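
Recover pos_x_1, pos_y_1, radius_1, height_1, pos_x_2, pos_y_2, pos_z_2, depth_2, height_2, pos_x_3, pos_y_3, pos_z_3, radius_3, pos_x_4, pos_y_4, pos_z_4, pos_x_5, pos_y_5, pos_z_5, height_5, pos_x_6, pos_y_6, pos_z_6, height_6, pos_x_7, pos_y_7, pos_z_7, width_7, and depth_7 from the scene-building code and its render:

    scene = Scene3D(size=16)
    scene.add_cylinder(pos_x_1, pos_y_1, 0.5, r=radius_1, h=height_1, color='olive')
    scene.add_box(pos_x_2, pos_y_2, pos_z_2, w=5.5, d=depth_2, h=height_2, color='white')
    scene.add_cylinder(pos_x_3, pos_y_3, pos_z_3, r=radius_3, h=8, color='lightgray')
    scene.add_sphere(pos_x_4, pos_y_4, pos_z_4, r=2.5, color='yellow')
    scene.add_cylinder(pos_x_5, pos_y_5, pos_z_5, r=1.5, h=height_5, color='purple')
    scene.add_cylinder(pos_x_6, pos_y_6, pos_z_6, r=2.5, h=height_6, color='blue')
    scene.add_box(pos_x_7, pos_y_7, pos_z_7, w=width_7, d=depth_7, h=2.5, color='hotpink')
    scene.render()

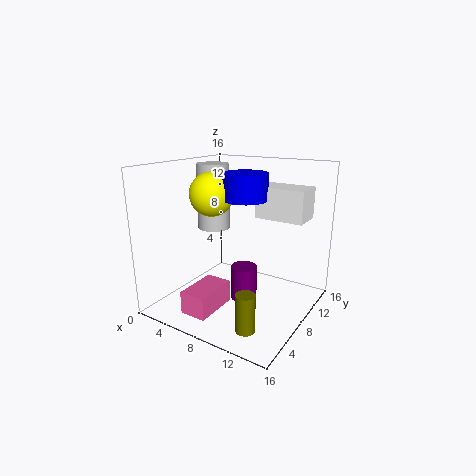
pos_x_1 = 12; pos_y_1 = 3; radius_1 = 1; height_1 = 4; pos_x_2 = 9; pos_y_2 = 10; pos_z_2 = 10; depth_2 = 3.5; height_2 = 3.5; pos_x_3 = 2.5; pos_y_3 = 11; pos_z_3 = 7.5; radius_3 = 2; pos_x_4 = 4.5; pos_y_4 = 8; pos_z_4 = 12.5; pos_x_5 = 8.5; pos_y_5 = 8.5; pos_z_5 = 0.5; height_5 = 4; pos_x_6 = 8; pos_y_6 = 9.5; pos_z_6 = 12; height_6 = 3; pos_x_7 = 4.5; pos_y_7 = 2; pos_z_7 = 0.5; width_7 = 3; depth_7 = 5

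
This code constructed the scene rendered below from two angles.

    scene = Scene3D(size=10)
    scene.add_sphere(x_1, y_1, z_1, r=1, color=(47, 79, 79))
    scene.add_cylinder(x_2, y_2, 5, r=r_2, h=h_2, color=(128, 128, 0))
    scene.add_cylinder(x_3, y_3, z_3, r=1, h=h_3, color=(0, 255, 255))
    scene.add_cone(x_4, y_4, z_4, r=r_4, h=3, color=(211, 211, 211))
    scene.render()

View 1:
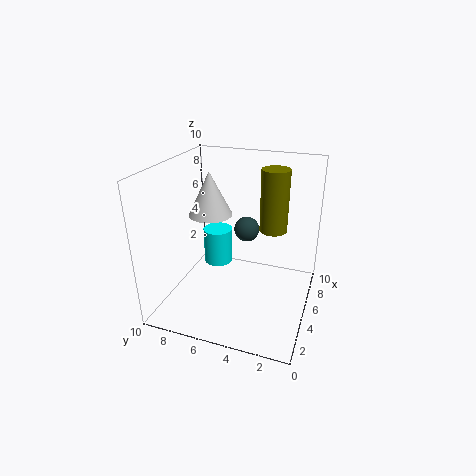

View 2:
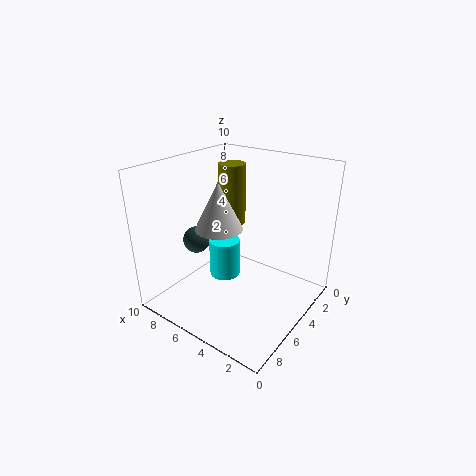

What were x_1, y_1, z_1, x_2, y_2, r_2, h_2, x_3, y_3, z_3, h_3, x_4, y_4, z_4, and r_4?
x_1 = 8.5; y_1 = 5.5; z_1 = 4; x_2 = 7; y_2 = 3; r_2 = 1; h_2 = 4.5; x_3 = 5; y_3 = 6.5; z_3 = 3; h_3 = 2.5; x_4 = 5; y_4 = 7; z_4 = 6.5; r_4 = 1.5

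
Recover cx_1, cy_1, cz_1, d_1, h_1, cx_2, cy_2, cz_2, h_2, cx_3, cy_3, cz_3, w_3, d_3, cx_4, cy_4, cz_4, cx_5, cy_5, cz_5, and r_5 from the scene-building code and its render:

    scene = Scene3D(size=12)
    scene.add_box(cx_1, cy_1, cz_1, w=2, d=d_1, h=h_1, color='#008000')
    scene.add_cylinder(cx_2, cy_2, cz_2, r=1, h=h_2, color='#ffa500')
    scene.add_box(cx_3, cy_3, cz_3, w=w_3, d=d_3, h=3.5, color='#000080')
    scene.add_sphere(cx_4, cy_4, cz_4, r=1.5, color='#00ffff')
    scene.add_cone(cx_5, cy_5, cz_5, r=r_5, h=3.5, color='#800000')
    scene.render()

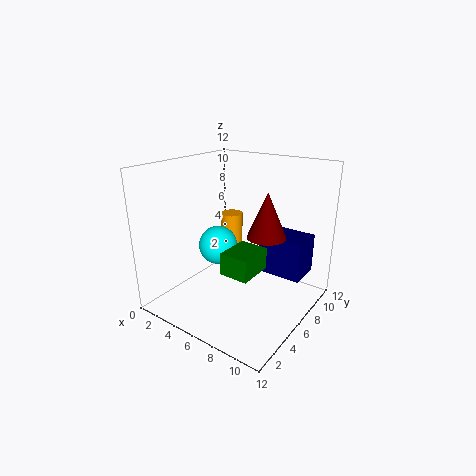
cx_1 = 8.5, cy_1 = 0.5, cz_1 = 6, d_1 = 2.5, h_1 = 1.5, cx_2 = 3.5, cy_2 = 8.5, cz_2 = 2, h_2 = 5, cx_3 = 6.5, cy_3 = 8.5, cz_3 = 2, w_3 = 4, d_3 = 3, cx_4 = 5.5, cy_4 = 4, cz_4 = 6, cx_5 = 9, cy_5 = 5.5, cz_5 = 7, r_5 = 1.5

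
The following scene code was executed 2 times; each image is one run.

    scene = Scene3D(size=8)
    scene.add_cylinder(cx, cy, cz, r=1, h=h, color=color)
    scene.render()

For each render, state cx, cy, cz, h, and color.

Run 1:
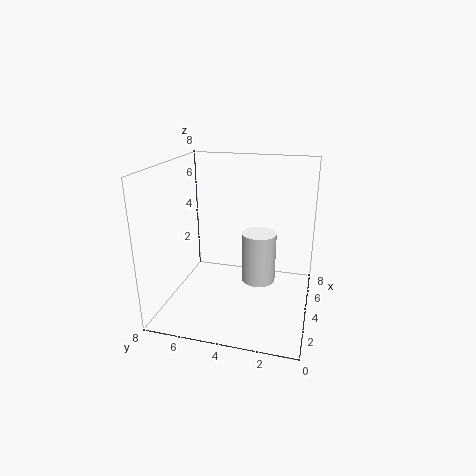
cx = 5, cy = 3, cz = 1, h = 3, color = 'white'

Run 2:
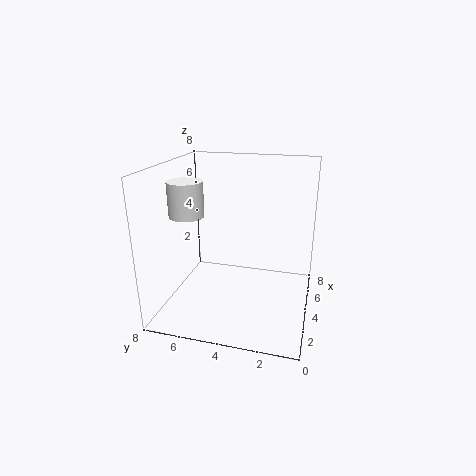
cx = 4, cy = 7, cz = 5, h = 2, color = 'white'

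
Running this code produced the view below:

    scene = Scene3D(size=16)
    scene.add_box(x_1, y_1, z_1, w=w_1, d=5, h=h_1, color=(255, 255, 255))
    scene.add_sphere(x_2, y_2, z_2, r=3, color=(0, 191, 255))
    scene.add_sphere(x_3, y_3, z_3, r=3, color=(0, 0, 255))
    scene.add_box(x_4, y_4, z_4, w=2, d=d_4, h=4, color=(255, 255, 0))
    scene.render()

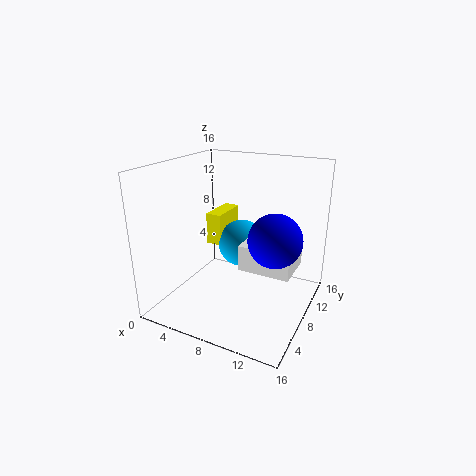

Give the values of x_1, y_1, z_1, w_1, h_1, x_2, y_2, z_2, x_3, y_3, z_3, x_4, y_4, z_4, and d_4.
x_1 = 8
y_1 = 8
z_1 = 4
w_1 = 6
h_1 = 3
x_2 = 6
y_2 = 13
z_2 = 5
x_3 = 12
y_3 = 9
z_3 = 8
x_4 = 2
y_4 = 11
z_4 = 5
d_4 = 5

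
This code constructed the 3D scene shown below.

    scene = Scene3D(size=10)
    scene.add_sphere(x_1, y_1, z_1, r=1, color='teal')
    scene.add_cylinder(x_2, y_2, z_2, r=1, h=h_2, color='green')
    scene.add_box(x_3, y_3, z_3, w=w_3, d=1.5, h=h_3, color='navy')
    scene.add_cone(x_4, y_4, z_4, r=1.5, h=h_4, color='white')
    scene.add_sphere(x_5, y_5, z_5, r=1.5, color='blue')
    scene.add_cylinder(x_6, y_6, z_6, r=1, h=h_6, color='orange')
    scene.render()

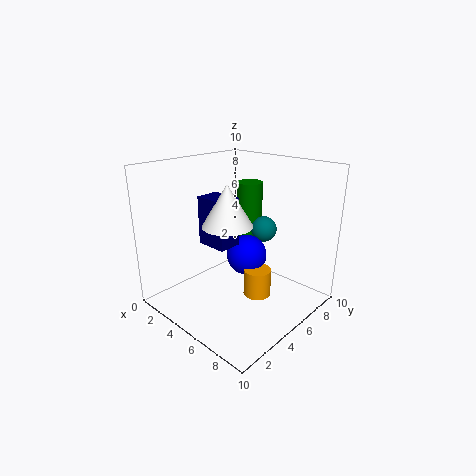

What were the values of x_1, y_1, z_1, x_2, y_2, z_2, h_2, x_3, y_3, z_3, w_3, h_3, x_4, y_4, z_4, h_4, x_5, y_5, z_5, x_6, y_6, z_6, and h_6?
x_1 = 4.5, y_1 = 8.5, z_1 = 4.5, x_2 = 3, y_2 = 8.5, z_2 = 3.5, h_2 = 4.5, x_3 = 4.5, y_3 = 2, z_3 = 5.5, w_3 = 2, h_3 = 3, x_4 = 6.5, y_4 = 2.5, z_4 = 7, h_4 = 2.5, x_5 = 4.5, y_5 = 6.5, z_5 = 3, x_6 = 6, y_6 = 6, z_6 = 0.5, h_6 = 2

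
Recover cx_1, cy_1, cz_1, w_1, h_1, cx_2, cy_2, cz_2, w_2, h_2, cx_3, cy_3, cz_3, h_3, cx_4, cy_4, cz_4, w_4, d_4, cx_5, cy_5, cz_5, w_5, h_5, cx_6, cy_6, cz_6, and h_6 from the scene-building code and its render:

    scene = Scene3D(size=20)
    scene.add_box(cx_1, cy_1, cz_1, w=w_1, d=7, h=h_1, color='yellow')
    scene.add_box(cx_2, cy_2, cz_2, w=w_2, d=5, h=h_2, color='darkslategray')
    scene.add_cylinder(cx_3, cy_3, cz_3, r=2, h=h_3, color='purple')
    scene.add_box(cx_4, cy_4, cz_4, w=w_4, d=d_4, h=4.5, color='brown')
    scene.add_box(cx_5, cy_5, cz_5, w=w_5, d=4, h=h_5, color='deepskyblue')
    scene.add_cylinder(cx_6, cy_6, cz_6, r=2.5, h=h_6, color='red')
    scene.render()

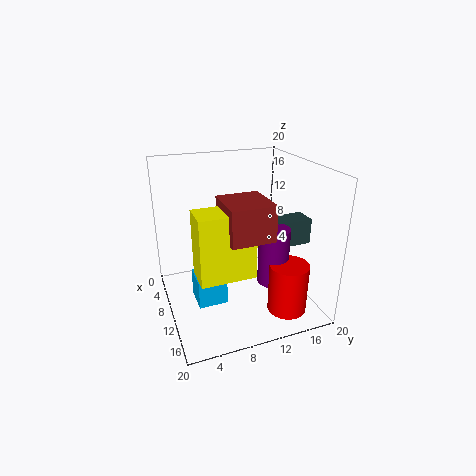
cx_1 = 12.5; cy_1 = 3; cz_1 = 7.5; w_1 = 4; h_1 = 8.5; cx_2 = 11; cy_2 = 14; cz_2 = 9.5; w_2 = 3; h_2 = 3.5; cx_3 = 15; cy_3 = 13; cz_3 = 5.5; h_3 = 7.5; cx_4 = 11.5; cy_4 = 6.5; cz_4 = 12.5; w_4 = 6; d_4 = 5.5; cx_5 = 8.5; cy_5 = 3.5; cz_5 = 1.5; w_5 = 4; h_5 = 4; cx_6 = 17.5; cy_6 = 14; cz_6 = 2.5; h_6 = 6.5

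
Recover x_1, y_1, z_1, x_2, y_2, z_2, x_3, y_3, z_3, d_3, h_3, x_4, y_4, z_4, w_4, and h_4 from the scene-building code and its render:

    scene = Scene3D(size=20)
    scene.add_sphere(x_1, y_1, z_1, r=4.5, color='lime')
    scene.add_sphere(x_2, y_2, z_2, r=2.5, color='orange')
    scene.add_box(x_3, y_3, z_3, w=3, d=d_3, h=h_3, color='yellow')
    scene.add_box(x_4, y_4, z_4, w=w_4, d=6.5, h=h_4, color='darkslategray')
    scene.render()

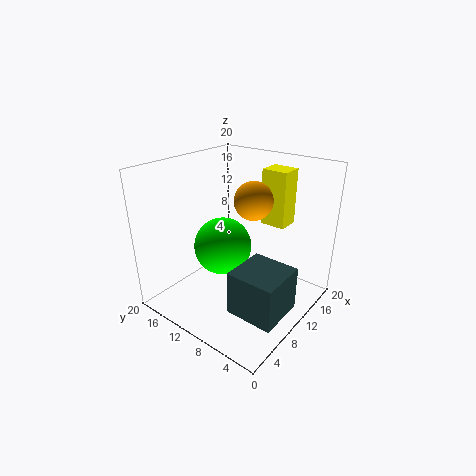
x_1 = 12.5, y_1 = 15, z_1 = 6, x_2 = 10, y_2 = 7.5, z_2 = 16, x_3 = 12.5, y_3 = 4.5, z_3 = 12, d_3 = 3.5, h_3 = 7.5, x_4 = 4.5, y_4 = 1, z_4 = 2, w_4 = 6.5, h_4 = 6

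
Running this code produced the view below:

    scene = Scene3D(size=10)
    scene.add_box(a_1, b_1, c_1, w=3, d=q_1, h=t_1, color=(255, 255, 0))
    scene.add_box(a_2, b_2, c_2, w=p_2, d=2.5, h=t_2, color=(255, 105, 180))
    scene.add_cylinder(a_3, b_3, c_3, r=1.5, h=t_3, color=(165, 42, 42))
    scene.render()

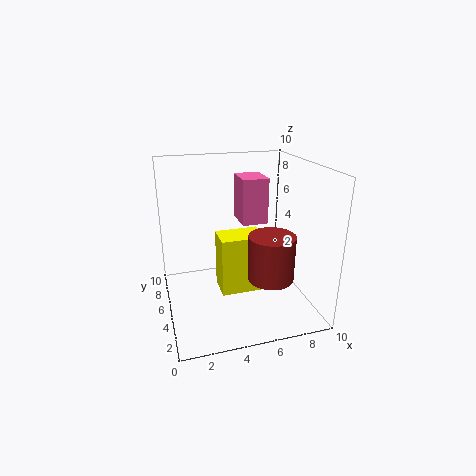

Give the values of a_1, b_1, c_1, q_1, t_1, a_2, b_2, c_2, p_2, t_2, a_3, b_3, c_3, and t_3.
a_1 = 3.5, b_1 = 3.5, c_1 = 1.5, q_1 = 2, t_1 = 4, a_2 = 6, b_2 = 7, c_2 = 5, p_2 = 2, t_2 = 3.5, a_3 = 6.5, b_3 = 2.5, c_3 = 3, t_3 = 3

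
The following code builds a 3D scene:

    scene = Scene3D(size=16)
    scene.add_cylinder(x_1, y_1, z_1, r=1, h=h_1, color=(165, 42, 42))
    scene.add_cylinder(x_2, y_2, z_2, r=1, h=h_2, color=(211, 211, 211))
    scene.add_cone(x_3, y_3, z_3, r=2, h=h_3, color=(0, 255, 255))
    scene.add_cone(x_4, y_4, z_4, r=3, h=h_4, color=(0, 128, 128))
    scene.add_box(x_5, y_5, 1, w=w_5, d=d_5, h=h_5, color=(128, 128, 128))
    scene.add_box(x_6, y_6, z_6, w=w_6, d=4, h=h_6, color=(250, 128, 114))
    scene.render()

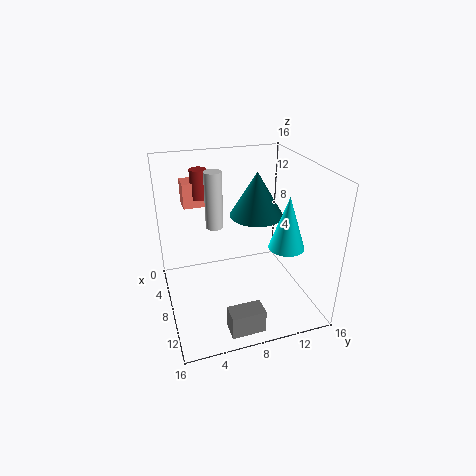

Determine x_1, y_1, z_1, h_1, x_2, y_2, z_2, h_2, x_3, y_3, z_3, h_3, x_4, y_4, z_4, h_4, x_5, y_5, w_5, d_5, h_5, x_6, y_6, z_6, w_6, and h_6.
x_1 = 2.5, y_1 = 5, z_1 = 11, h_1 = 3.5, x_2 = 5.5, y_2 = 6, z_2 = 8.5, h_2 = 6.5, x_3 = 10, y_3 = 13, z_3 = 7, h_3 = 6, x_4 = 7, y_4 = 10.5, z_4 = 10, h_4 = 5, x_5 = 13.5, y_5 = 5, w_5 = 2, d_5 = 3.5, h_5 = 2.5, x_6 = 0.5, y_6 = 3, z_6 = 10, w_6 = 2.5, h_6 = 3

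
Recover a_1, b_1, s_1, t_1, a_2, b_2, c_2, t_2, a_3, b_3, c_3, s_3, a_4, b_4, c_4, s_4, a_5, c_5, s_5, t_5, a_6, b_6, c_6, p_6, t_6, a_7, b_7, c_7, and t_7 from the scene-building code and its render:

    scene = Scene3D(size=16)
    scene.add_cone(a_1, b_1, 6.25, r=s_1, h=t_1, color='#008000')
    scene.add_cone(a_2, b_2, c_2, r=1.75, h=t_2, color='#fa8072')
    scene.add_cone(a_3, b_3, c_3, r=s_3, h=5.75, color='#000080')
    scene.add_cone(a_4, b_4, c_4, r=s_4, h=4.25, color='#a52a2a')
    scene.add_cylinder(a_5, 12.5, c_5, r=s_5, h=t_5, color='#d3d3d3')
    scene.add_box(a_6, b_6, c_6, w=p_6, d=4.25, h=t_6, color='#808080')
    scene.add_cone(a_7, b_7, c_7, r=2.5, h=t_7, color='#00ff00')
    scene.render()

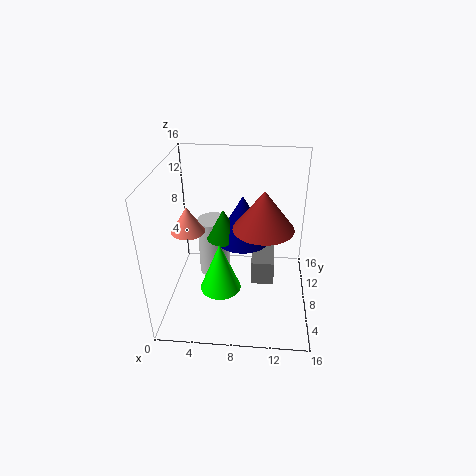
a_1 = 6; b_1 = 10.75; s_1 = 2; t_1 = 3.75; a_2 = 3; b_2 = 6; c_2 = 9.75; t_2 = 2.75; a_3 = 8.25; b_3 = 11.5; c_3 = 5.75; s_3 = 3.25; a_4 = 10.75; b_4 = 7.25; c_4 = 9.75; s_4 = 3.25; a_5 = 4.5; c_5 = 0.25; s_5 = 2; t_5 = 7.5; a_6 = 9.5; b_6 = 8.5; c_6 = 1.25; p_6 = 2.75; t_6 = 3; a_7 = 5.75; b_7 = 8.75; c_7 = 0.25; t_7 = 6.25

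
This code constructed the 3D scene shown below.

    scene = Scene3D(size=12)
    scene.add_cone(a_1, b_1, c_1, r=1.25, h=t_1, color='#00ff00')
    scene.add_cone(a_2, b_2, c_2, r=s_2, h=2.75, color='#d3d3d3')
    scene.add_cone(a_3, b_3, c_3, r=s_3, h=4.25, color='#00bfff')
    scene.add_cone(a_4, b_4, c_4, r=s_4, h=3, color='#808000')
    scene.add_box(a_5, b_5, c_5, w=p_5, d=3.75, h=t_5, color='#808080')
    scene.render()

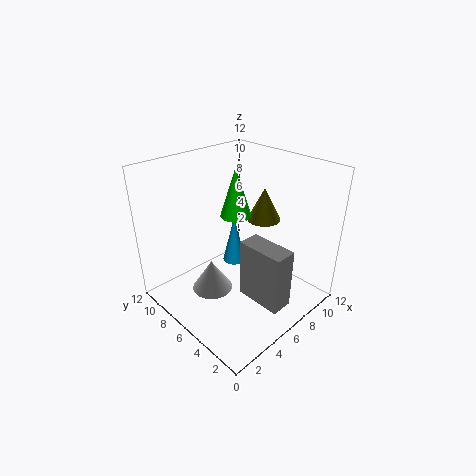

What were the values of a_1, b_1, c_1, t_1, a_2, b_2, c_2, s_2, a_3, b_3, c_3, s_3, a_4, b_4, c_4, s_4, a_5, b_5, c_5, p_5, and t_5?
a_1 = 6, b_1 = 6.25, c_1 = 8, t_1 = 4, a_2 = 4.25, b_2 = 7.5, c_2 = 1, s_2 = 1.75, a_3 = 6.75, b_3 = 7.25, c_3 = 3, s_3 = 1, a_4 = 9.75, b_4 = 6.5, c_4 = 6.25, s_4 = 1.5, a_5 = 4.5, b_5 = 0.5, c_5 = 2.25, p_5 = 1.75, t_5 = 4.75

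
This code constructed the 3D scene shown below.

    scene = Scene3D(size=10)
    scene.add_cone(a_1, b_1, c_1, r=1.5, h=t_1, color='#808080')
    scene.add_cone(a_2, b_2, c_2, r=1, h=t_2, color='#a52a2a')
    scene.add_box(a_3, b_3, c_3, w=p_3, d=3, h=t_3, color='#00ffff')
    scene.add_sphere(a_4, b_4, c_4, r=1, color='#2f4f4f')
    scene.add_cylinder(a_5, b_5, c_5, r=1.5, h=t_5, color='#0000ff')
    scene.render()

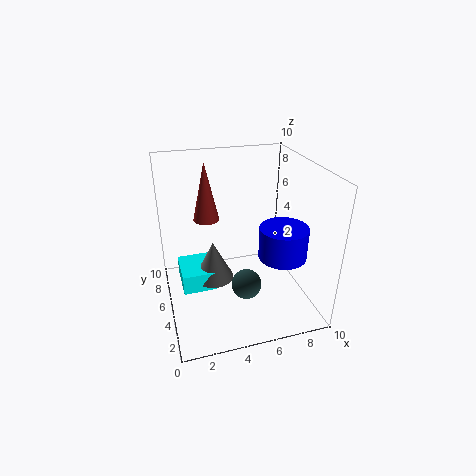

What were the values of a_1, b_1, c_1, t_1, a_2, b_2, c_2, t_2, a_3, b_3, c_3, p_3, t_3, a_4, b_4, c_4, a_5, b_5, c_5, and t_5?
a_1 = 3.5
b_1 = 6.5
c_1 = 1
t_1 = 3
a_2 = 3.5
b_2 = 8.5
c_2 = 5
t_2 = 4.5
a_3 = 1
b_3 = 5.5
c_3 = 0.5
p_3 = 2.5
t_3 = 1.5
a_4 = 5
b_4 = 3
c_4 = 2.5
a_5 = 7
b_5 = 2
c_5 = 5
t_5 = 2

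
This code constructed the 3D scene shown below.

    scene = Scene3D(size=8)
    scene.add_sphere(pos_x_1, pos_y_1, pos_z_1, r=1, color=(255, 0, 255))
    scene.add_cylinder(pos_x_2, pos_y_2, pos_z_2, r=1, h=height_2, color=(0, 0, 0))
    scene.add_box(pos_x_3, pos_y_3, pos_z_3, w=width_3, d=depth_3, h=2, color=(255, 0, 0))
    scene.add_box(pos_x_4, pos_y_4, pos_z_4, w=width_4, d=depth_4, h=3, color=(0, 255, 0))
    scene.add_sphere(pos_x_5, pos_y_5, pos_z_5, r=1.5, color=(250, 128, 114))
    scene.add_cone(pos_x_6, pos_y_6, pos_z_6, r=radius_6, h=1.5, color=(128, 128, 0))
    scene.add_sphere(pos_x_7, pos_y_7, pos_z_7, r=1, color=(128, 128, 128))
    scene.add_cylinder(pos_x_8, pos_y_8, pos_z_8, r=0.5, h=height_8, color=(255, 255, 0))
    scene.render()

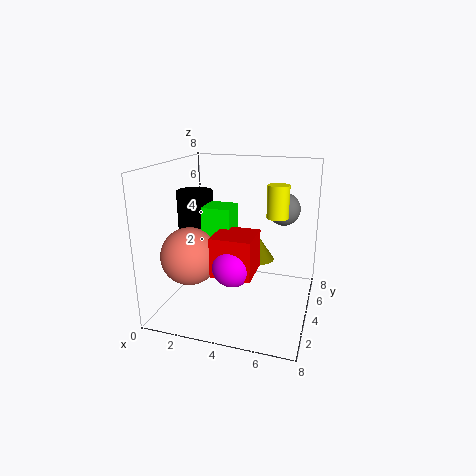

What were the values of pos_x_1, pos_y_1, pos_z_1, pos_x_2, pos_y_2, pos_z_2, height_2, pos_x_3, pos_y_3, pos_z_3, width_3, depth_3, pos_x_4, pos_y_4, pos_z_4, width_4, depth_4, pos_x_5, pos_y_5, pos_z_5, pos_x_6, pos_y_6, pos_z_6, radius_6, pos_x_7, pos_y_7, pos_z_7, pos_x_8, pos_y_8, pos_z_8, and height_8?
pos_x_1 = 4.5, pos_y_1 = 1.5, pos_z_1 = 3.5, pos_x_2 = 1.5, pos_y_2 = 4, pos_z_2 = 3, height_2 = 3.5, pos_x_3 = 3.5, pos_y_3 = 1, pos_z_3 = 3, width_3 = 2, depth_3 = 2, pos_x_4 = 2.5, pos_y_4 = 2.5, pos_z_4 = 3, width_4 = 1.5, depth_4 = 1.5, pos_x_5 = 2, pos_y_5 = 2, pos_z_5 = 3.5, pos_x_6 = 4.5, pos_y_6 = 7, pos_z_6 = 1.5, radius_6 = 1, pos_x_7 = 6, pos_y_7 = 7, pos_z_7 = 5, pos_x_8 = 6.5, pos_y_8 = 2, pos_z_8 = 6, height_8 = 1.5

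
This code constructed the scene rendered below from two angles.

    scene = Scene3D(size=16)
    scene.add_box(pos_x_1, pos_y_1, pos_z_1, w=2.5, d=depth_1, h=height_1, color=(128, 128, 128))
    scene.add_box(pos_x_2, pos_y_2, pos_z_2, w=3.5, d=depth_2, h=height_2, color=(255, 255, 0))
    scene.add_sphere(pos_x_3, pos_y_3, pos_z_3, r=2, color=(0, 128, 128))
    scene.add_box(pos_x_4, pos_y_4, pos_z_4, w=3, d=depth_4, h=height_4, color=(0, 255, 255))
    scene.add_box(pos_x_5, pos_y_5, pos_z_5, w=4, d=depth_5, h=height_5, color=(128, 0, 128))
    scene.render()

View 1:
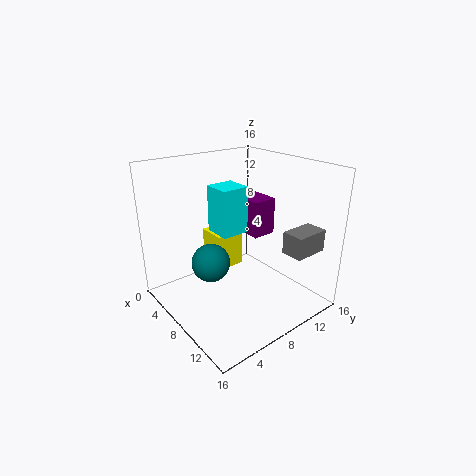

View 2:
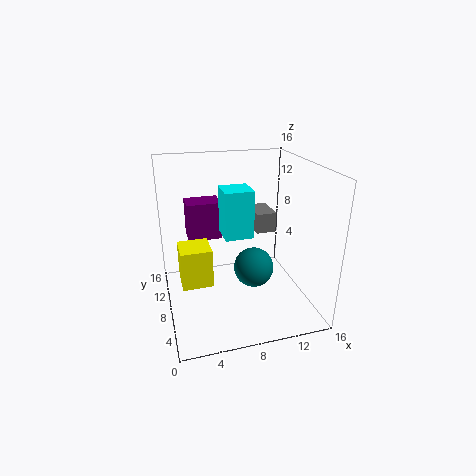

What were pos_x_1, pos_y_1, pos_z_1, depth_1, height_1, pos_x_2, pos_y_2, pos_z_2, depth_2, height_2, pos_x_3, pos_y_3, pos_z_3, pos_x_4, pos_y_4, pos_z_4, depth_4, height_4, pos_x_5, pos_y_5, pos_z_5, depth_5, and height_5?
pos_x_1 = 11.5, pos_y_1 = 11.5, pos_z_1 = 6.5, depth_1 = 4, height_1 = 2.5, pos_x_2 = 1.5, pos_y_2 = 7.5, pos_z_2 = 2.5, depth_2 = 3.5, height_2 = 4.5, pos_x_3 = 8.5, pos_y_3 = 4, pos_z_3 = 6.5, pos_x_4 = 6, pos_y_4 = 5.5, pos_z_4 = 9, depth_4 = 3, height_4 = 5, pos_x_5 = 3, pos_y_5 = 11.5, pos_z_5 = 6.5, depth_5 = 3, height_5 = 4.5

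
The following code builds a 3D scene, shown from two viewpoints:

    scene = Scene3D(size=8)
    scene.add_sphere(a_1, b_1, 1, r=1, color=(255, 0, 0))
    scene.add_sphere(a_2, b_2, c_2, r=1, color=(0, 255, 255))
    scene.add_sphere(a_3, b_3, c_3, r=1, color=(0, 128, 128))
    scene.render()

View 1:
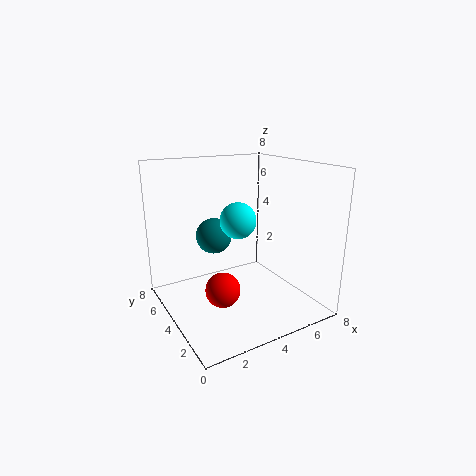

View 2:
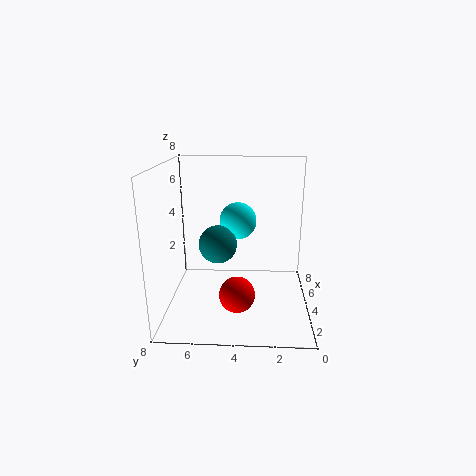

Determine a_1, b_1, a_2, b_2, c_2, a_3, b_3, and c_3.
a_1 = 3, b_1 = 4, a_2 = 4, b_2 = 4, c_2 = 5, a_3 = 3, b_3 = 5, c_3 = 4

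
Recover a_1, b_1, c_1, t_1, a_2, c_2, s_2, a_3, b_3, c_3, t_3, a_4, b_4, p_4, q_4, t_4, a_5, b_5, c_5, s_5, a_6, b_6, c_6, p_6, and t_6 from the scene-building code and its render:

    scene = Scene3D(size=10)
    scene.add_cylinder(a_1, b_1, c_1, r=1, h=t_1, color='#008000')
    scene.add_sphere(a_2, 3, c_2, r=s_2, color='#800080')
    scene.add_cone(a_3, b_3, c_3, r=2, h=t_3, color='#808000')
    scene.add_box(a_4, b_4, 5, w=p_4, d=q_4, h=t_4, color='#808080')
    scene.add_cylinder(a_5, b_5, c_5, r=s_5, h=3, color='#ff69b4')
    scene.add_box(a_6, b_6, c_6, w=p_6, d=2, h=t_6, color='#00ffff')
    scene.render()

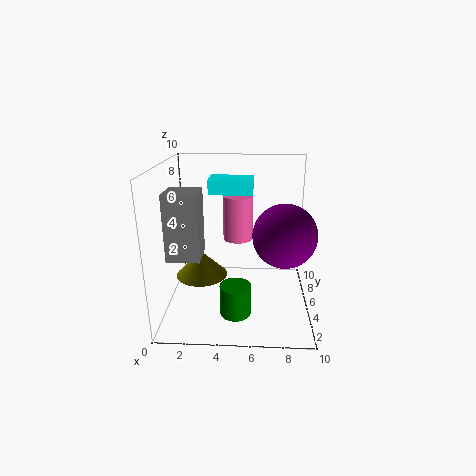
a_1 = 5
b_1 = 2
c_1 = 1
t_1 = 2
a_2 = 8
c_2 = 6
s_2 = 2
a_3 = 2
b_3 = 7
c_3 = 1
t_3 = 2
a_4 = 1
b_4 = 1
p_4 = 2
q_4 = 2
t_4 = 4
a_5 = 5
b_5 = 5
c_5 = 5
s_5 = 1
a_6 = 3
b_6 = 5
c_6 = 8
p_6 = 3
t_6 = 1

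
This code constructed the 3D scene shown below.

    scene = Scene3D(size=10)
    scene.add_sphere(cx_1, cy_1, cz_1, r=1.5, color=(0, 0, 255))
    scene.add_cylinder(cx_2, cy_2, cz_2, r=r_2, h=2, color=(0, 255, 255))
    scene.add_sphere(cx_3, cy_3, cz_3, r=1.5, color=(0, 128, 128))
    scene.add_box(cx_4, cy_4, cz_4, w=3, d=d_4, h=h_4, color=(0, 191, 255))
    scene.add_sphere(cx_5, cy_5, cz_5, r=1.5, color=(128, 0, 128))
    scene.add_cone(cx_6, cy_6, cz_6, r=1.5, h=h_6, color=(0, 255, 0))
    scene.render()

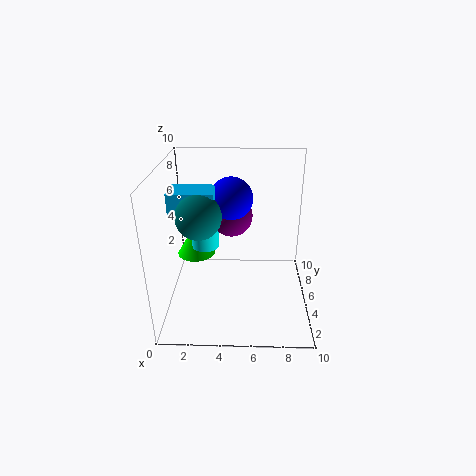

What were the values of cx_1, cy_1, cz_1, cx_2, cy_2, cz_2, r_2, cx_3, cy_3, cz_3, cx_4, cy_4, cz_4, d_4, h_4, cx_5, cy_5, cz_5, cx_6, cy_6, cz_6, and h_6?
cx_1 = 4.5
cy_1 = 6
cz_1 = 7.5
cx_2 = 2.5
cy_2 = 6.5
cz_2 = 3.5
r_2 = 1
cx_3 = 2.5
cy_3 = 4
cz_3 = 7
cx_4 = 0.5
cy_4 = 4
cz_4 = 7
d_4 = 2
h_4 = 1.5
cx_5 = 4.5
cy_5 = 6.5
cz_5 = 6
cx_6 = 1.5
cy_6 = 8
cz_6 = 2
h_6 = 2.5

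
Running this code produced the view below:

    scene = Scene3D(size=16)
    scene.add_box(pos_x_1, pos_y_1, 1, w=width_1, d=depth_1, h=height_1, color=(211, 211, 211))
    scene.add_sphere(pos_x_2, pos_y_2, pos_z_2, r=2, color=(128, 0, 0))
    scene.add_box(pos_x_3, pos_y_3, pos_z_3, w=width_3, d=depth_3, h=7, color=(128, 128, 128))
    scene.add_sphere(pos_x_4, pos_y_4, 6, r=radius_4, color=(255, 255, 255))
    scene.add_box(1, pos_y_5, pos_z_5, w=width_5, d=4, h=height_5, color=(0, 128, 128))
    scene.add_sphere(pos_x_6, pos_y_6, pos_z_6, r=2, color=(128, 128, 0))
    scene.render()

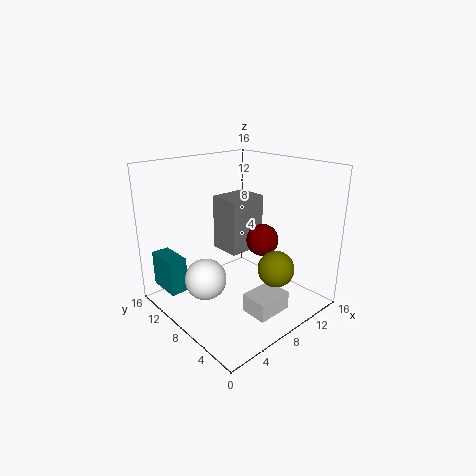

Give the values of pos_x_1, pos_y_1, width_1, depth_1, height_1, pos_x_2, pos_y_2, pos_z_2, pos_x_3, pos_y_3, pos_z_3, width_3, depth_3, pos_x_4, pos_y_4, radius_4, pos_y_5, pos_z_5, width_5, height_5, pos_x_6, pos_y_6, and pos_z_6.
pos_x_1 = 6, pos_y_1 = 2, width_1 = 4, depth_1 = 3, height_1 = 2, pos_x_2 = 13, pos_y_2 = 9, pos_z_2 = 6, pos_x_3 = 10, pos_y_3 = 11, pos_z_3 = 4, width_3 = 5, depth_3 = 4, pos_x_4 = 2, pos_y_4 = 6, radius_4 = 2, pos_y_5 = 11, pos_z_5 = 2, width_5 = 2, height_5 = 4, pos_x_6 = 10, pos_y_6 = 4, pos_z_6 = 5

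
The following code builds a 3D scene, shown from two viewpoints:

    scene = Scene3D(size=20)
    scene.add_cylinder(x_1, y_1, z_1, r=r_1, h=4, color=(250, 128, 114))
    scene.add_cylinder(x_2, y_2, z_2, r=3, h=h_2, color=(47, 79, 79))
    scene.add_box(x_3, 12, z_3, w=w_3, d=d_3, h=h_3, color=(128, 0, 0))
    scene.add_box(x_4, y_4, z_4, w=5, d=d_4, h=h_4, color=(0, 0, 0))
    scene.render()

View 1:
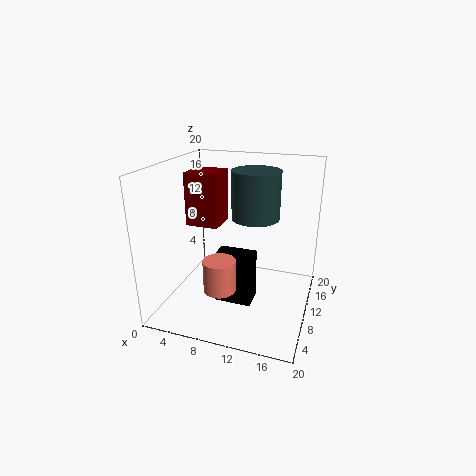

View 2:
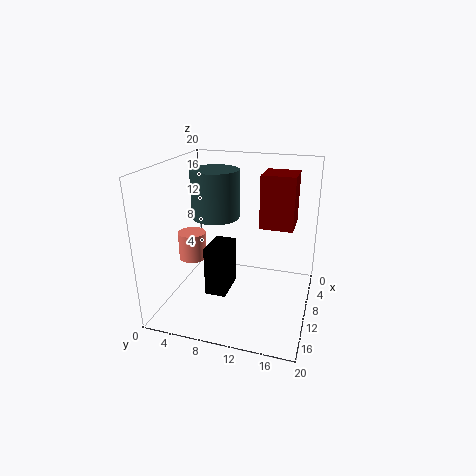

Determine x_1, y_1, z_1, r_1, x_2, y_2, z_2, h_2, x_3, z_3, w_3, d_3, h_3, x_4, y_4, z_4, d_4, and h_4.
x_1 = 10, y_1 = 3, z_1 = 6, r_1 = 2, x_2 = 13, y_2 = 8, z_2 = 14, h_2 = 6, x_3 = 1, z_3 = 10, w_3 = 5, d_3 = 5, h_3 = 8, x_4 = 8, y_4 = 6, z_4 = 2, d_4 = 3, h_4 = 7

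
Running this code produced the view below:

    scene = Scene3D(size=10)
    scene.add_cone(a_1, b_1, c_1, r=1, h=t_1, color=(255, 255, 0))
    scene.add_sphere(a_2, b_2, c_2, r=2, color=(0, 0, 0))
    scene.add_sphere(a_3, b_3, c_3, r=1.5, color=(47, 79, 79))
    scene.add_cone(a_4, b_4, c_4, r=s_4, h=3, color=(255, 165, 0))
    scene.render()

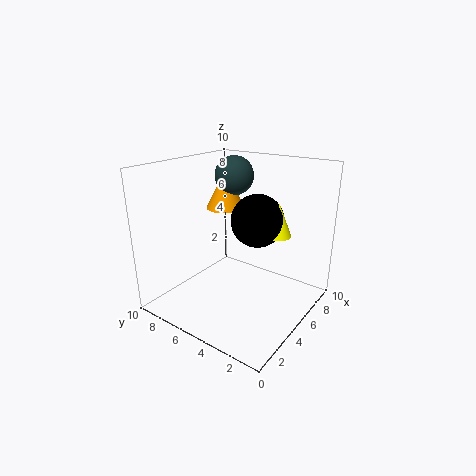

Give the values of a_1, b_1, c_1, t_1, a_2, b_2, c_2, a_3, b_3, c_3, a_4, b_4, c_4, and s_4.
a_1 = 8, b_1 = 3.5, c_1 = 4.5, t_1 = 2.5, a_2 = 7.5, b_2 = 5, c_2 = 5.5, a_3 = 8, b_3 = 7.5, c_3 = 8.5, a_4 = 7.5, b_4 = 8, c_4 = 6, s_4 = 1.5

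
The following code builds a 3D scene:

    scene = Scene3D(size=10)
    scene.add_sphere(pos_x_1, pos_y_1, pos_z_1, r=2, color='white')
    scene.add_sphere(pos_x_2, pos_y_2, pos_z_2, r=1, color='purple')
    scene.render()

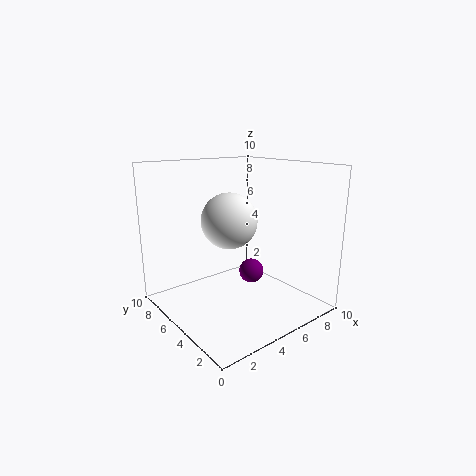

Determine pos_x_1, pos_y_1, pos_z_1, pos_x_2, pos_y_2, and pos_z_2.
pos_x_1 = 5; pos_y_1 = 6; pos_z_1 = 6; pos_x_2 = 8; pos_y_2 = 7; pos_z_2 = 1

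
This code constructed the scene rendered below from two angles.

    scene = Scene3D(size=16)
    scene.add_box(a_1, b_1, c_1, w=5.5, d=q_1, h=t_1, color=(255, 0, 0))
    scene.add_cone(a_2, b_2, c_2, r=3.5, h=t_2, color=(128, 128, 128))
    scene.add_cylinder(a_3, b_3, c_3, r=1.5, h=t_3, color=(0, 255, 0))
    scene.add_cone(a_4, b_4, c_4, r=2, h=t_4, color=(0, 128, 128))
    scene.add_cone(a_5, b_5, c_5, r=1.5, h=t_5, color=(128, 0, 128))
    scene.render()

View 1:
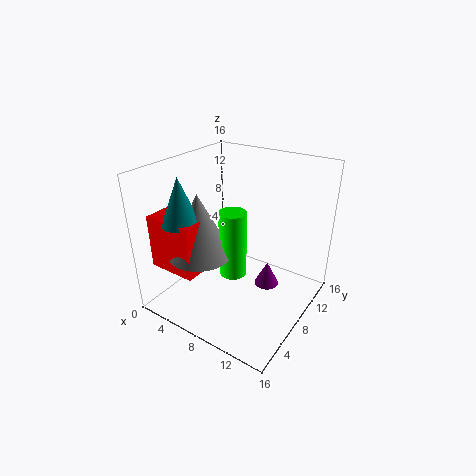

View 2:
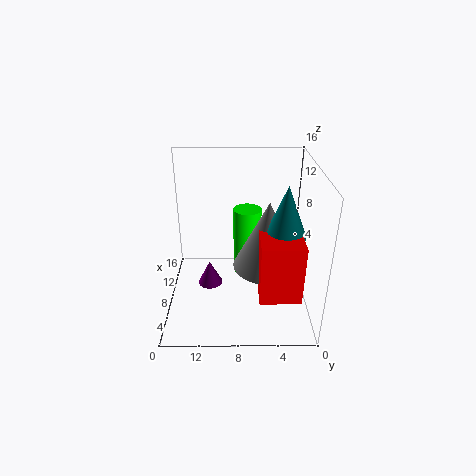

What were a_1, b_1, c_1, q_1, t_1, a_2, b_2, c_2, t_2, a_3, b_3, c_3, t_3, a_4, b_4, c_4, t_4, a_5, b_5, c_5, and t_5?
a_1 = 0.5; b_1 = 2; c_1 = 5; q_1 = 4; t_1 = 6; a_2 = 5; b_2 = 5; c_2 = 6.5; t_2 = 7; a_3 = 8; b_3 = 7; c_3 = 4; t_3 = 7.5; a_4 = 4; b_4 = 3.5; c_4 = 10.5; t_4 = 5; a_5 = 10; b_5 = 11.5; c_5 = 0.5; t_5 = 3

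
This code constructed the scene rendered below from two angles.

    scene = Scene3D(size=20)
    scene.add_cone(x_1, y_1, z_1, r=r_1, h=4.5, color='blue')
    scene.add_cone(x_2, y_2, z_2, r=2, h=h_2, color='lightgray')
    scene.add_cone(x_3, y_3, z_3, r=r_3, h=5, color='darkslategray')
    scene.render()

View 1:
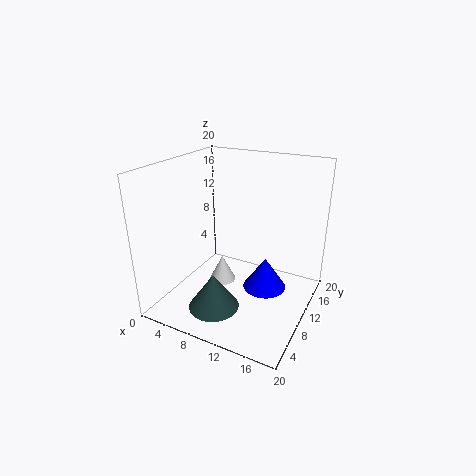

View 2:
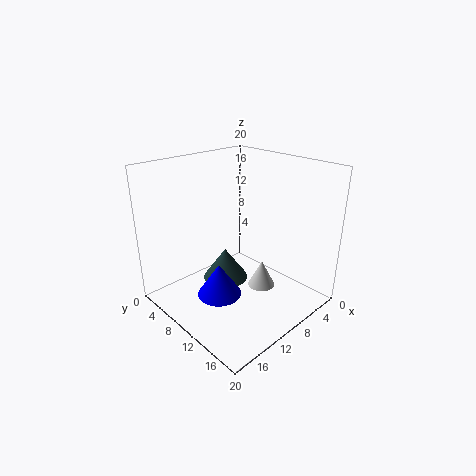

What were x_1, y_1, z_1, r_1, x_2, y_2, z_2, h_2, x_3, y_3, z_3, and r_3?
x_1 = 14, y_1 = 10.5, z_1 = 3, r_1 = 3, x_2 = 6.5, y_2 = 11.5, z_2 = 1.5, h_2 = 4, x_3 = 8.5, y_3 = 5.5, z_3 = 1, r_3 = 3.5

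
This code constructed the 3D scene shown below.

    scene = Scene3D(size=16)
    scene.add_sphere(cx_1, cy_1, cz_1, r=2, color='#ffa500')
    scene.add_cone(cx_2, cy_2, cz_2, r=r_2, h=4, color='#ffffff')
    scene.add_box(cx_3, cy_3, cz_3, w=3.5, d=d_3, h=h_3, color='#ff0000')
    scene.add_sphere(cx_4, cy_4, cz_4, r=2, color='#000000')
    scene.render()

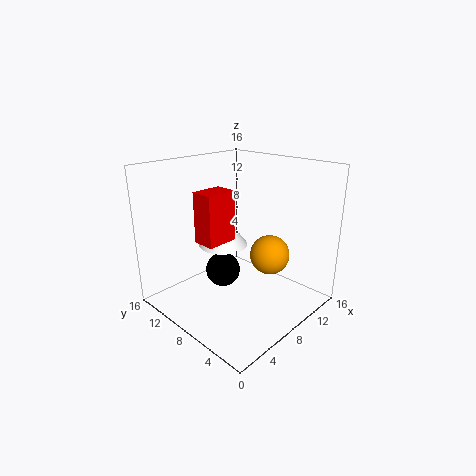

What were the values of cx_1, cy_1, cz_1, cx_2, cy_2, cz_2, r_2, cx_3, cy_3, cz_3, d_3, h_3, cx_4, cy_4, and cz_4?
cx_1 = 8; cy_1 = 3.5; cz_1 = 7.5; cx_2 = 9.5; cy_2 = 12; cz_2 = 5.5; r_2 = 3; cx_3 = 4; cy_3 = 8; cz_3 = 8; d_3 = 2.5; h_3 = 5.5; cx_4 = 7.5; cy_4 = 10; cz_4 = 3.5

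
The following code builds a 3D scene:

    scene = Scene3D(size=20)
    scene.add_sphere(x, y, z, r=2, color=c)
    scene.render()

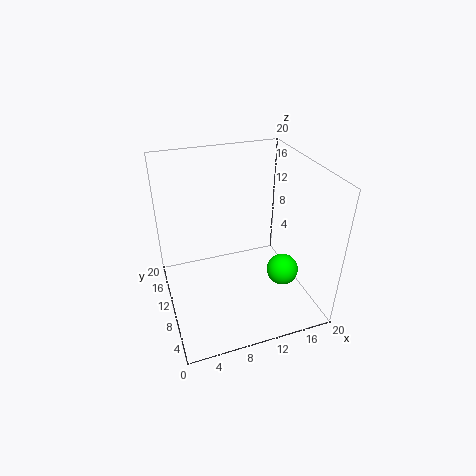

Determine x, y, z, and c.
x = 14; y = 4; z = 8; c = 'lime'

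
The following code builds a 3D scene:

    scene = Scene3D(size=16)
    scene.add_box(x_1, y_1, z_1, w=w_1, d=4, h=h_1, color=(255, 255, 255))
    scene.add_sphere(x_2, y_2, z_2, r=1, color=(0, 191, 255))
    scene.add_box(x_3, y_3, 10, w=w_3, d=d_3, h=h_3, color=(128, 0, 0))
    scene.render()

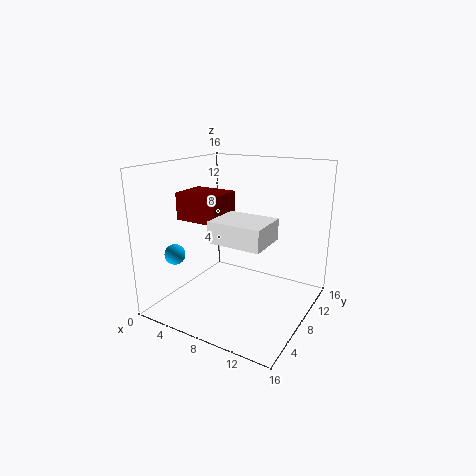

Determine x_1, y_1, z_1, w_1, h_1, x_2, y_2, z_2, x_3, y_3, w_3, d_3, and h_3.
x_1 = 9; y_1 = 1; z_1 = 10; w_1 = 5; h_1 = 2; x_2 = 5; y_2 = 1; z_2 = 8; x_3 = 2; y_3 = 5; w_3 = 5; d_3 = 4; h_3 = 3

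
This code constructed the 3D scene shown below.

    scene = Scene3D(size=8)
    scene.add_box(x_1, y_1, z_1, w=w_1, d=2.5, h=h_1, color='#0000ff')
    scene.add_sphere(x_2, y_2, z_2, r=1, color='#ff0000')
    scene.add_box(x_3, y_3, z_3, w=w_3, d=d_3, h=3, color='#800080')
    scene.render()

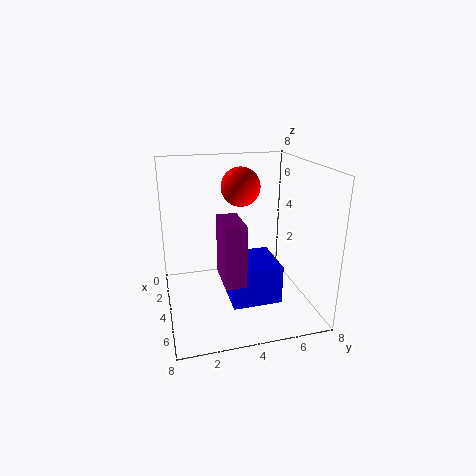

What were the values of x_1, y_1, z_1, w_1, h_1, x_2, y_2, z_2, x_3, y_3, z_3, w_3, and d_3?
x_1 = 4.5, y_1 = 3, z_1 = 1.5, w_1 = 2.5, h_1 = 2, x_2 = 4.5, y_2 = 4, z_2 = 7, x_3 = 5.5, y_3 = 2.5, z_3 = 3, w_3 = 2, d_3 = 1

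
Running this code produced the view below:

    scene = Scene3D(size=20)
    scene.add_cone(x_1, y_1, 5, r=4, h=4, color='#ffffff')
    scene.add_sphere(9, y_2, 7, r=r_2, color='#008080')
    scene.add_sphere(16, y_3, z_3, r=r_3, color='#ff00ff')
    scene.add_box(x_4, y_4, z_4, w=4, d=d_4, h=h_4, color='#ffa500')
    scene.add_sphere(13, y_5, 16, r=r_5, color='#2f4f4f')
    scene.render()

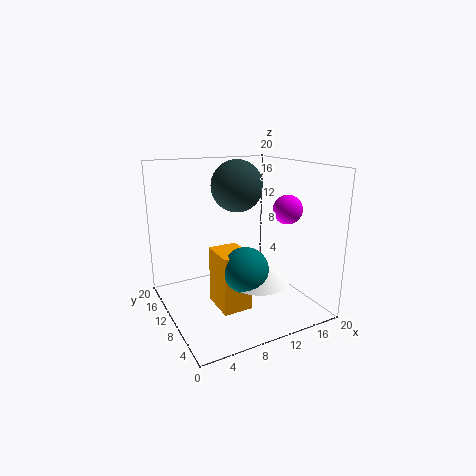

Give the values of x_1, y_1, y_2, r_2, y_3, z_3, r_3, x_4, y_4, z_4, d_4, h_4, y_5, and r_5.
x_1 = 11, y_1 = 6, y_2 = 6, r_2 = 3, y_3 = 7, z_3 = 14, r_3 = 2, x_4 = 6, y_4 = 6, z_4 = 1, d_4 = 5, h_4 = 8, y_5 = 16, r_5 = 4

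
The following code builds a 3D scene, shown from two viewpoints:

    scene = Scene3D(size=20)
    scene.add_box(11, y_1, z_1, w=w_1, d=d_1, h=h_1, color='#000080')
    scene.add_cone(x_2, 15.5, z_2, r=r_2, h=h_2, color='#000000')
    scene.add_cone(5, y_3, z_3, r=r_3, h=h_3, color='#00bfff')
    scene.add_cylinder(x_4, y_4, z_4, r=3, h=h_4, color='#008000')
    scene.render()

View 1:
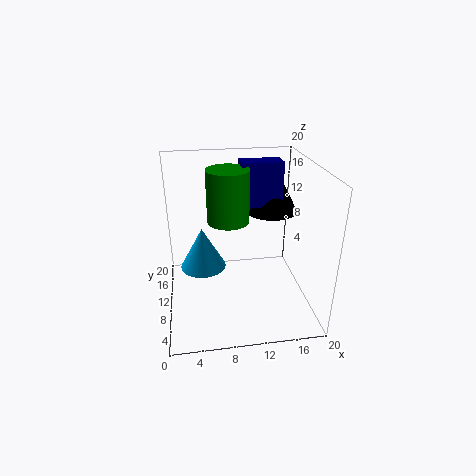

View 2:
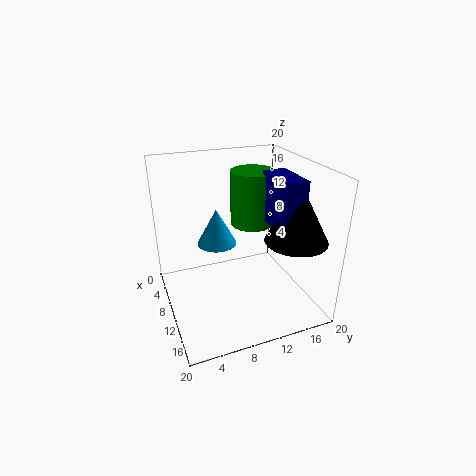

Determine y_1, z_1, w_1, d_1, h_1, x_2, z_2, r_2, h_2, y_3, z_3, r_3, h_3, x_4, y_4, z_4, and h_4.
y_1 = 13; z_1 = 13; w_1 = 6; d_1 = 3; h_1 = 6.5; x_2 = 16; z_2 = 11.5; r_2 = 4; h_2 = 7.5; y_3 = 8.5; z_3 = 7; r_3 = 3; h_3 = 5.5; x_4 = 9; y_4 = 12.5; z_4 = 11.5; h_4 = 7.5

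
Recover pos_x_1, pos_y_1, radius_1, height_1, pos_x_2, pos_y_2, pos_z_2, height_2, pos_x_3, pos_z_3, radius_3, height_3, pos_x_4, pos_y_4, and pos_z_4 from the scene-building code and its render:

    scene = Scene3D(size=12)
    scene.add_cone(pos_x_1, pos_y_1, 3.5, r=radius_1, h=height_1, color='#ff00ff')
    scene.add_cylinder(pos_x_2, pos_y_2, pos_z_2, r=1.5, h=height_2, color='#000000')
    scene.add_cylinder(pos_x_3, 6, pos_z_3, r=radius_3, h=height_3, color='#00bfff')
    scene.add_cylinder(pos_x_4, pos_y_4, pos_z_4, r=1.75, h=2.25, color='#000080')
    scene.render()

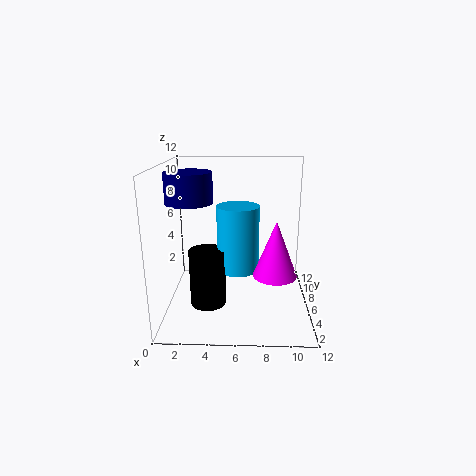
pos_x_1 = 9; pos_y_1 = 4.25; radius_1 = 1.75; height_1 = 4.5; pos_x_2 = 3.5; pos_y_2 = 5; pos_z_2 = 0.5; height_2 = 4.75; pos_x_3 = 6; pos_z_3 = 3.25; radius_3 = 1.75; height_3 = 5.5; pos_x_4 = 2.5; pos_y_4 = 3.75; pos_z_4 = 9.5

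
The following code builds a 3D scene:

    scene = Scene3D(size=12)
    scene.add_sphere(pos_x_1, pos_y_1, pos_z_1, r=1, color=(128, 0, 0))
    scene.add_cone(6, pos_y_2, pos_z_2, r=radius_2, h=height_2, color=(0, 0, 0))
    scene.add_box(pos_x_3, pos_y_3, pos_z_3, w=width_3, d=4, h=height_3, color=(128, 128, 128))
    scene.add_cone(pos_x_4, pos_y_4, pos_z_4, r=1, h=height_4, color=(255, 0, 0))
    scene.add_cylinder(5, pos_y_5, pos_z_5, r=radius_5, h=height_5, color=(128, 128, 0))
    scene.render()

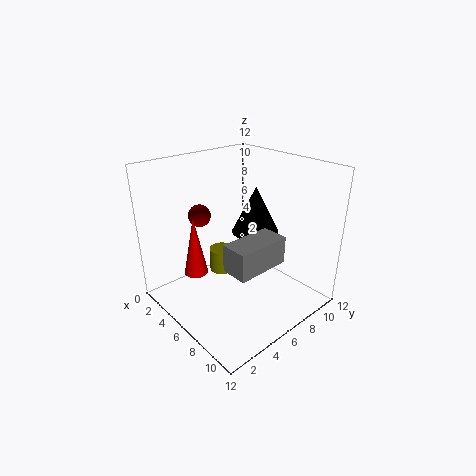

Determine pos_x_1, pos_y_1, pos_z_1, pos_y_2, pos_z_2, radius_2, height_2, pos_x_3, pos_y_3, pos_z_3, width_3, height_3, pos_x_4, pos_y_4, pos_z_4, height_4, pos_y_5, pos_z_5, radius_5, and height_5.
pos_x_1 = 2, pos_y_1 = 5, pos_z_1 = 7, pos_y_2 = 8, pos_z_2 = 6, radius_2 = 2, height_2 = 4, pos_x_3 = 9, pos_y_3 = 2, pos_z_3 = 6, width_3 = 2, height_3 = 2, pos_x_4 = 4, pos_y_4 = 3, pos_z_4 = 3, height_4 = 5, pos_y_5 = 5, pos_z_5 = 3, radius_5 = 1, height_5 = 2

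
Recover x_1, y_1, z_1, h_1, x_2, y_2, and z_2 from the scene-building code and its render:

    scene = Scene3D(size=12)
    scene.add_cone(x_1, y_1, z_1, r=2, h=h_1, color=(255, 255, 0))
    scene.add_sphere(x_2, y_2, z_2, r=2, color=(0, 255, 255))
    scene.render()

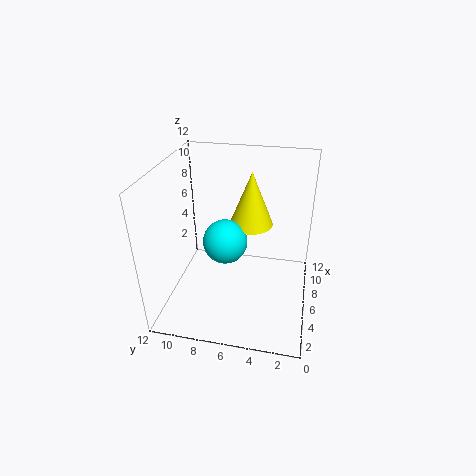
x_1 = 9.5; y_1 = 5.5; z_1 = 5.5; h_1 = 5; x_2 = 7.5; y_2 = 7.5; z_2 = 4.5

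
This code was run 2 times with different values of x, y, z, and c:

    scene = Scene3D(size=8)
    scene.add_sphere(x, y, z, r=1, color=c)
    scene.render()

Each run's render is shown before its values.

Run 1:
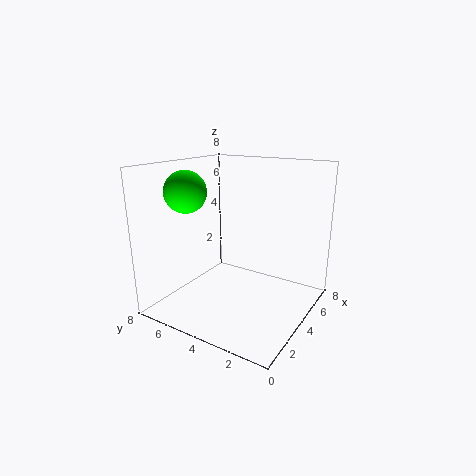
x = 1
y = 5
z = 7
c = 'lime'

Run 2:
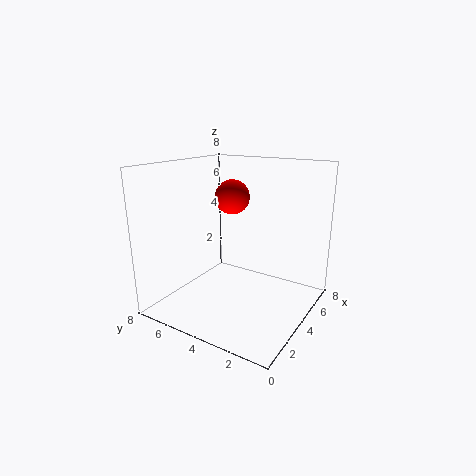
x = 5
y = 5
z = 6
c = 'red'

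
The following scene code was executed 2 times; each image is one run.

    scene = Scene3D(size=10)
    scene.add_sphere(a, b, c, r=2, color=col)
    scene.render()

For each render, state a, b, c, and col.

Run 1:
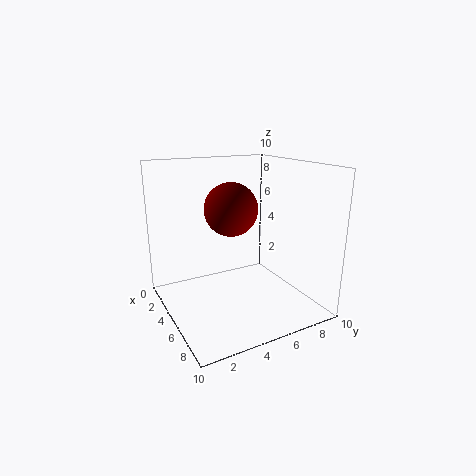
a = 3
b = 5.5
c = 6.5
col = 'maroon'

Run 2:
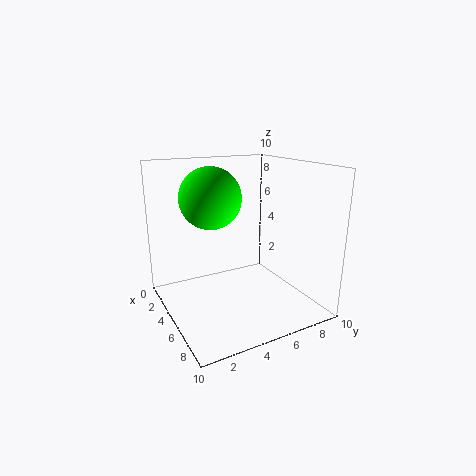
a = 5
b = 3
c = 8
col = 'lime'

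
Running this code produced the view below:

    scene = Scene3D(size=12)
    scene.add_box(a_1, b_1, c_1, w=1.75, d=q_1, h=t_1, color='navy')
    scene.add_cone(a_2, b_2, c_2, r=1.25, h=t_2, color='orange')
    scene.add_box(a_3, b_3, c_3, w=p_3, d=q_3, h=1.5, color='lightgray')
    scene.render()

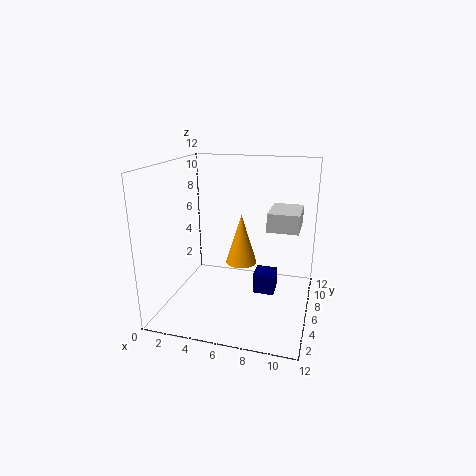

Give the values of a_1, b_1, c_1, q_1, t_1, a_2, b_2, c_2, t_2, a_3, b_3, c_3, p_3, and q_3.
a_1 = 7.5, b_1 = 5.25, c_1 = 1.5, q_1 = 1.75, t_1 = 1.75, a_2 = 6.5, b_2 = 5.25, c_2 = 4.25, t_2 = 4, a_3 = 8.5, b_3 = 5.25, c_3 = 7, p_3 = 2.5, q_3 = 3.5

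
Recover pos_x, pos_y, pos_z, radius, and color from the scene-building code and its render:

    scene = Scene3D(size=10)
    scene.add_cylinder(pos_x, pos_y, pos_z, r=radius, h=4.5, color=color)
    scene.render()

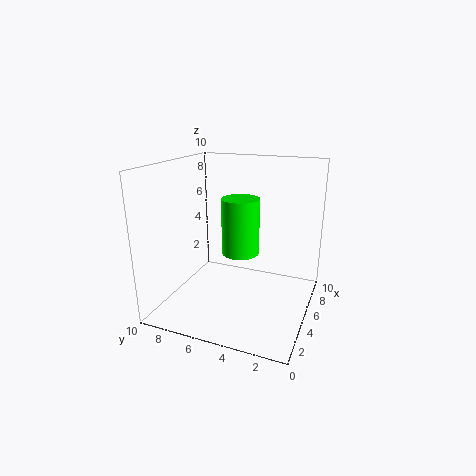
pos_x = 8, pos_y = 6, pos_z = 2.5, radius = 1.5, color = 'lime'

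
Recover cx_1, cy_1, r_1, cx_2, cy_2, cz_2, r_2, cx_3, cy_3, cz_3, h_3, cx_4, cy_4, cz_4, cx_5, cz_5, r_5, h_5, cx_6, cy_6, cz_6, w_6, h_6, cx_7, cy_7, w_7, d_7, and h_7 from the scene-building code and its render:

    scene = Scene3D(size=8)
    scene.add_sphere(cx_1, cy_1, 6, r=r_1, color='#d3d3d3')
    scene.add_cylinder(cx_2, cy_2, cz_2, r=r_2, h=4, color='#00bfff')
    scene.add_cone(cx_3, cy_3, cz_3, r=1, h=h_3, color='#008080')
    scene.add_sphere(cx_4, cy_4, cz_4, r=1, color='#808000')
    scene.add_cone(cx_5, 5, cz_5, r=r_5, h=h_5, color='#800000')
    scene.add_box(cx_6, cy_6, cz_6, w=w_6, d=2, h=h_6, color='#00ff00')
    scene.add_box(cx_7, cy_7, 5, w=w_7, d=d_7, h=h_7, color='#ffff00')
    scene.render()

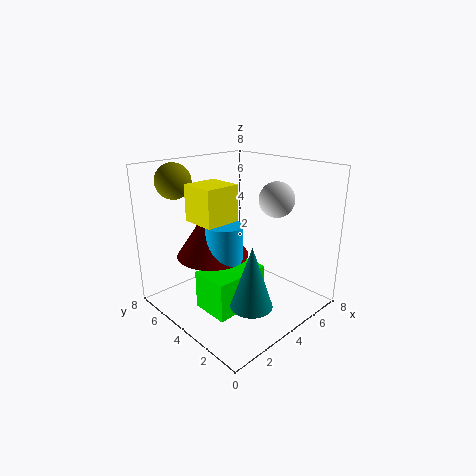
cx_1 = 6
cy_1 = 3
r_1 = 1
cx_2 = 3
cy_2 = 4
cz_2 = 1
r_2 = 1
cx_3 = 2
cy_3 = 1
cz_3 = 2
h_3 = 3
cx_4 = 2
cy_4 = 7
cz_4 = 7
cx_5 = 3
cz_5 = 3
r_5 = 2
h_5 = 3
cx_6 = 1
cy_6 = 2
cz_6 = 1
w_6 = 3
h_6 = 2
cx_7 = 2
cy_7 = 4
w_7 = 2
d_7 = 2
h_7 = 2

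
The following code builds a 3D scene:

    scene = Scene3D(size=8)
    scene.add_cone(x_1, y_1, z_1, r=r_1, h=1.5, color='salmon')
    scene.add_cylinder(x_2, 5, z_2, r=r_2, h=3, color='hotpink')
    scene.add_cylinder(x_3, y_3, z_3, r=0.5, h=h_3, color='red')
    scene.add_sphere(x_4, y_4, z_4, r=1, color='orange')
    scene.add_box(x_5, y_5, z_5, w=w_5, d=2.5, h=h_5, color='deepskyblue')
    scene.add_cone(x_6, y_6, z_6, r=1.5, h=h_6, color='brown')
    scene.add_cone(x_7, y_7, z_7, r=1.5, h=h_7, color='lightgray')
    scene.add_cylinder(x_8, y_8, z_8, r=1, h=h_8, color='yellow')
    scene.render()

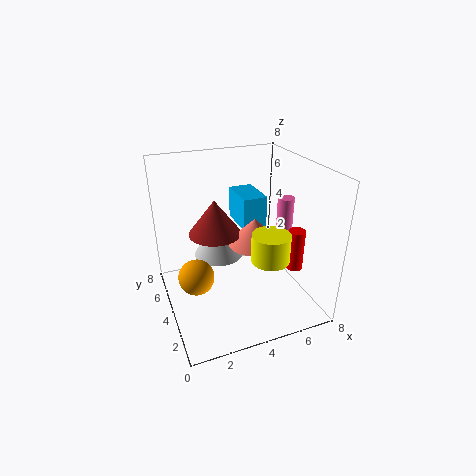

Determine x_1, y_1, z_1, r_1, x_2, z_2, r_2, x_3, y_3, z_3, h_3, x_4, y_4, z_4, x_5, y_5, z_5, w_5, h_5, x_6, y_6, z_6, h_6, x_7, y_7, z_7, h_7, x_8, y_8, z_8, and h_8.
x_1 = 5, y_1 = 4, z_1 = 3.5, r_1 = 1.5, x_2 = 7.5, z_2 = 2.5, r_2 = 0.5, x_3 = 7.5, y_3 = 3.5, z_3 = 1.5, h_3 = 2.5, x_4 = 1.5, y_4 = 4, z_4 = 2, x_5 = 5, y_5 = 5.5, z_5 = 3.5, w_5 = 1.5, h_5 = 2, x_6 = 3, y_6 = 5, z_6 = 4, h_6 = 2, x_7 = 3.5, y_7 = 6, z_7 = 2, h_7 = 2.5, x_8 = 5, y_8 = 2, z_8 = 3.5, h_8 = 1.5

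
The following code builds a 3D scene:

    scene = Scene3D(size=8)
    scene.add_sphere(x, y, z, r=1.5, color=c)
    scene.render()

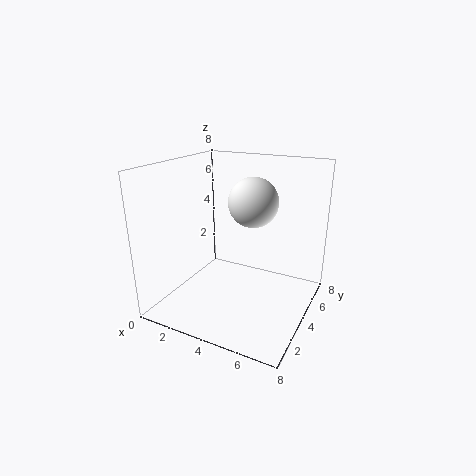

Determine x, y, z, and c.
x = 4
y = 6
z = 5.5
c = 'white'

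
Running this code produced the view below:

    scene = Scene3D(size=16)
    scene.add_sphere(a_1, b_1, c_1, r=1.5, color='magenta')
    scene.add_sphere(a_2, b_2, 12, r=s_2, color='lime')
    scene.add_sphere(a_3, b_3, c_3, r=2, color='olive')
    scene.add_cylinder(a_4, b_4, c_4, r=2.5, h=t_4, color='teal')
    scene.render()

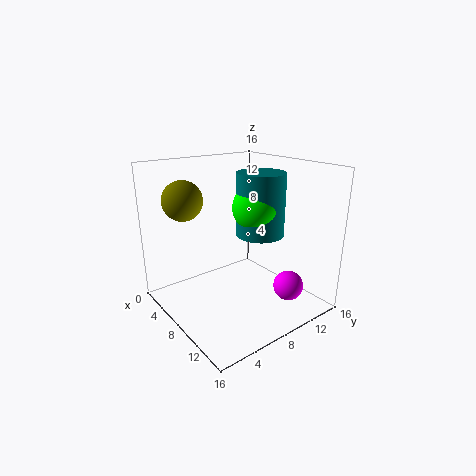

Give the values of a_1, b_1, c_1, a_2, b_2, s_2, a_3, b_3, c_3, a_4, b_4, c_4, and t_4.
a_1 = 14.5
b_1 = 9.5
c_1 = 4.5
a_2 = 10.5
b_2 = 8.5
s_2 = 2.5
a_3 = 7
b_3 = 2
c_3 = 13
a_4 = 10.5
b_4 = 9
c_4 = 9
t_4 = 6.5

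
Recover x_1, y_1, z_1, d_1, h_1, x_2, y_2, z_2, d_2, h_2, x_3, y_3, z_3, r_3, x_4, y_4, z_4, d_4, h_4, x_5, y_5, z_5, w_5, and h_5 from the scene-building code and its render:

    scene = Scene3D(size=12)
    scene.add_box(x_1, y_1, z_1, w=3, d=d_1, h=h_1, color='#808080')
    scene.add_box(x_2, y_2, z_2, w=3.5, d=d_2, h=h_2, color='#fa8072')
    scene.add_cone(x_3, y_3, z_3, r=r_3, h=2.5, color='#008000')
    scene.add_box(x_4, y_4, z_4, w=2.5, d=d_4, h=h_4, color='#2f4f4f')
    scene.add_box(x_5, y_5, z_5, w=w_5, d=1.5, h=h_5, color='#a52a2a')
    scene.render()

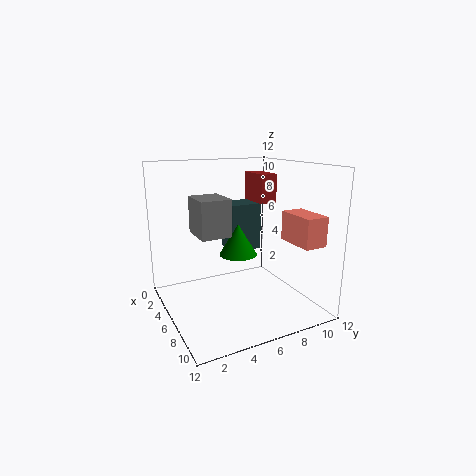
x_1 = 4, y_1 = 2.5, z_1 = 6.5, d_1 = 2.5, h_1 = 3, x_2 = 6.5, y_2 = 10, z_2 = 5.5, d_2 = 2, h_2 = 2.5, x_3 = 7, y_3 = 5.5, z_3 = 5, r_3 = 1.5, x_4 = 0.5, y_4 = 7, z_4 = 3.5, d_4 = 3, h_4 = 4.5, x_5 = 2.5, y_5 = 8.5, z_5 = 8.5, w_5 = 3, h_5 = 2.5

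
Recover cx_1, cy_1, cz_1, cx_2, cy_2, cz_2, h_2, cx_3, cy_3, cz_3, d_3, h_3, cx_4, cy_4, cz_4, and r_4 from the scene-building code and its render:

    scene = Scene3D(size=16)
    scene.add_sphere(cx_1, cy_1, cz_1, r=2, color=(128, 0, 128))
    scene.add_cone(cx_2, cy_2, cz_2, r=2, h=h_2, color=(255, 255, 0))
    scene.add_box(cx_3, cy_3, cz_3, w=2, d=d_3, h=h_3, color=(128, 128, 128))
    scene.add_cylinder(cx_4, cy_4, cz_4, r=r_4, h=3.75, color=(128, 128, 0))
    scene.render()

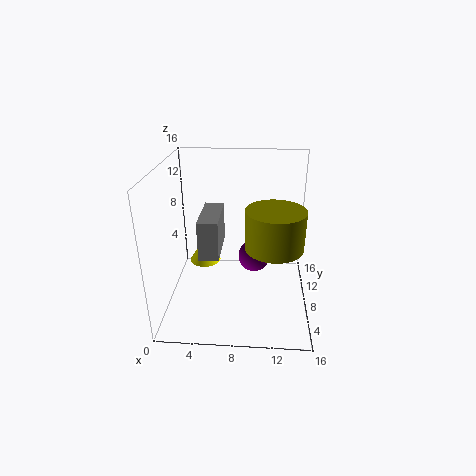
cx_1 = 9.75, cy_1 = 12.25, cz_1 = 3.25, cx_2 = 3.25, cy_2 = 13, cz_2 = 2, h_2 = 3.25, cx_3 = 4.5, cy_3 = 3, cz_3 = 8, d_3 = 5.25, h_3 = 4, cx_4 = 11.75, cy_4 = 3, cz_4 = 9.75, r_4 = 2.75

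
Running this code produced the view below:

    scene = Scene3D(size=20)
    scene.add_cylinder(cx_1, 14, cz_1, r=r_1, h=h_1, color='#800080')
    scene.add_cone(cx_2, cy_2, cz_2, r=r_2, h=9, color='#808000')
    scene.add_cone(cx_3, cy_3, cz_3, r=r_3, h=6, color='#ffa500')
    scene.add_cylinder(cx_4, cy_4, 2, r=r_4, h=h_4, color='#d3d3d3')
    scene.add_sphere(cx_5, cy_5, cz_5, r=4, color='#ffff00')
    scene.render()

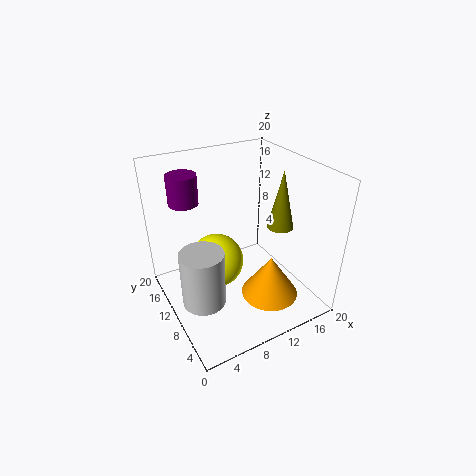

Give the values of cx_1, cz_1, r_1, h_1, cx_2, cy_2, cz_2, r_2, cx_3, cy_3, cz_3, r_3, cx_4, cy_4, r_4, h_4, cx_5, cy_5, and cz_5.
cx_1 = 4
cz_1 = 15
r_1 = 2
h_1 = 4
cx_2 = 18
cy_2 = 11
cz_2 = 9
r_2 = 2
cx_3 = 13
cy_3 = 6
cz_3 = 2
r_3 = 4
cx_4 = 4
cy_4 = 9
r_4 = 3
h_4 = 8
cx_5 = 8
cy_5 = 13
cz_5 = 5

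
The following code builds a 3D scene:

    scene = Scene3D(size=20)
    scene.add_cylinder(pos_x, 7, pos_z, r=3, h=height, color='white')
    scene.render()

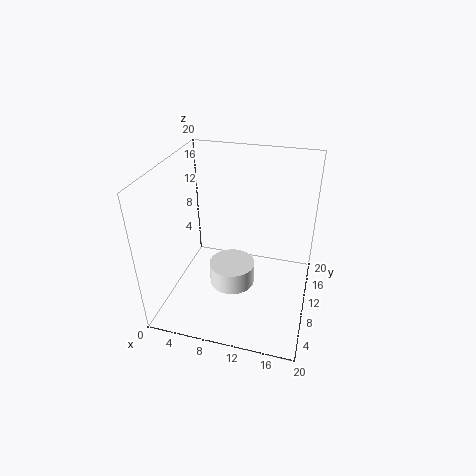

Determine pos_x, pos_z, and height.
pos_x = 10, pos_z = 5, height = 3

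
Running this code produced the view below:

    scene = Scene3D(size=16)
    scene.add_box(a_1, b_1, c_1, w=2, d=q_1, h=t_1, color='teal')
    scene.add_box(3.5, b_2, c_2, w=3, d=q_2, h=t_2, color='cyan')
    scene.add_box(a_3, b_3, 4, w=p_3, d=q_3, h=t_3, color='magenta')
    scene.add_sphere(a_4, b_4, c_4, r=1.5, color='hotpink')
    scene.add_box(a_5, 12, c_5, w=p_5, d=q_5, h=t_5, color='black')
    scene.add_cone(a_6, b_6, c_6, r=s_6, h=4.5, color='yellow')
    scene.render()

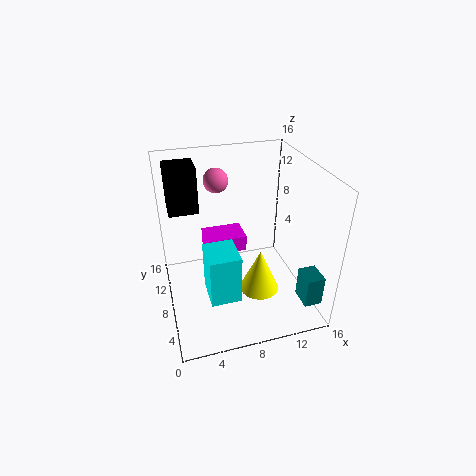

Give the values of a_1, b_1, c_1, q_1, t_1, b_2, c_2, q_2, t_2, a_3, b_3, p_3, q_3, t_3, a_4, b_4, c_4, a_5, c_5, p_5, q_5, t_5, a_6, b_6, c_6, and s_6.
a_1 = 14, b_1 = 2, c_1 = 1.5, q_1 = 2.5, t_1 = 3.5, b_2 = 1.5, c_2 = 5, q_2 = 3.5, t_2 = 5, a_3 = 5, b_3 = 11, p_3 = 5, q_3 = 3.5, t_3 = 2, a_4 = 7, b_4 = 14, c_4 = 12.5, a_5 = 1, c_5 = 9.5, p_5 = 3.5, q_5 = 3.5, t_5 = 5.5, a_6 = 9, b_6 = 3.5, c_6 = 4.5, s_6 = 2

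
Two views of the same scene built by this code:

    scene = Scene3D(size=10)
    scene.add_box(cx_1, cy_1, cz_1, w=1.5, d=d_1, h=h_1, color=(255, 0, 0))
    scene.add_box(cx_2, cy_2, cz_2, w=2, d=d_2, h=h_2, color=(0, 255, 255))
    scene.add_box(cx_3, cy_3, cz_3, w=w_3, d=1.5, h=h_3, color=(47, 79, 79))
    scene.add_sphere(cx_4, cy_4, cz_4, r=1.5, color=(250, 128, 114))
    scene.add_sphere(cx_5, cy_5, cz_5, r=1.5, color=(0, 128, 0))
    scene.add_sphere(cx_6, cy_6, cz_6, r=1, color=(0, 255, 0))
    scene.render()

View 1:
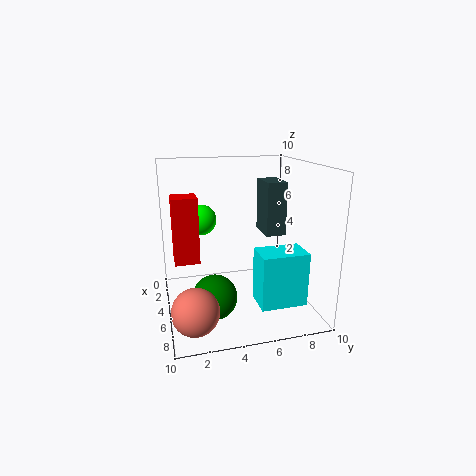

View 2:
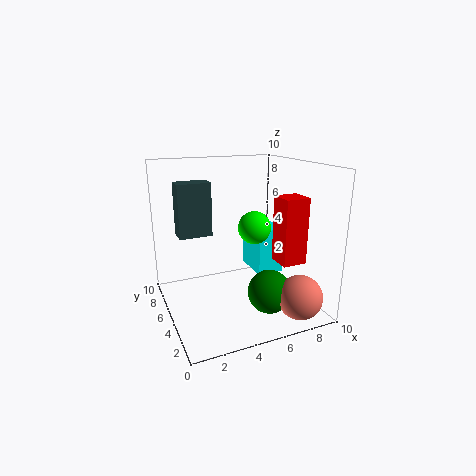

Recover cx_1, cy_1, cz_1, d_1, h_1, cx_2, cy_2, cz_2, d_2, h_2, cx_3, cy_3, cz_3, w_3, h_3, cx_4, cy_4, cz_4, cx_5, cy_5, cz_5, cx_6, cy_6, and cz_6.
cx_1 = 6, cy_1 = 0.5, cz_1 = 4.5, d_1 = 1.5, h_1 = 4, cx_2 = 7, cy_2 = 5.5, cz_2 = 1.5, d_2 = 3, h_2 = 3.5, cx_3 = 1.5, cy_3 = 7.5, cz_3 = 4.5, w_3 = 2.5, h_3 = 4, cx_4 = 8, cy_4 = 1.5, cz_4 = 1.5, cx_5 = 6.5, cy_5 = 3, cz_5 = 1.5, cx_6 = 5, cy_6 = 2.5, cz_6 = 6.5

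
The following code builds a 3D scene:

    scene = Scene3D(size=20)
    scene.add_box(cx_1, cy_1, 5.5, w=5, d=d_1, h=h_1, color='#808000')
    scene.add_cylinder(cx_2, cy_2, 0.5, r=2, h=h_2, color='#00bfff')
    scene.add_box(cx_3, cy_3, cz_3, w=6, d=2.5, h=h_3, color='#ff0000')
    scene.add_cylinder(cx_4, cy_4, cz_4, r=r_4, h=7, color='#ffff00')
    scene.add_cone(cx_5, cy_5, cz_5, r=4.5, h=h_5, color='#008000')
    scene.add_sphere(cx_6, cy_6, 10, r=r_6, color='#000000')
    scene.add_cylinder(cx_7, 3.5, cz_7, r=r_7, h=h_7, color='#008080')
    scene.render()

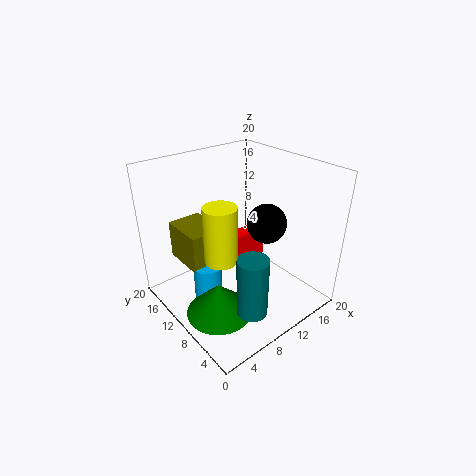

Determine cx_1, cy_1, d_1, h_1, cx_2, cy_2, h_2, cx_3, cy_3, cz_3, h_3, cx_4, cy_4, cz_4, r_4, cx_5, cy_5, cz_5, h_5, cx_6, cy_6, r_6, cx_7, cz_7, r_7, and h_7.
cx_1 = 4, cy_1 = 12, d_1 = 6.5, h_1 = 5.5, cx_2 = 6, cy_2 = 12, h_2 = 5.5, cx_3 = 13.5, cy_3 = 14.5, cz_3 = 1.5, h_3 = 5, cx_4 = 4.5, cy_4 = 6.5, cz_4 = 10.5, r_4 = 2, cx_5 = 5, cy_5 = 8, cz_5 = 1, h_5 = 4.5, cx_6 = 16, cy_6 = 10.5, r_6 = 3, cx_7 = 7, cz_7 = 3, r_7 = 2, h_7 = 8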